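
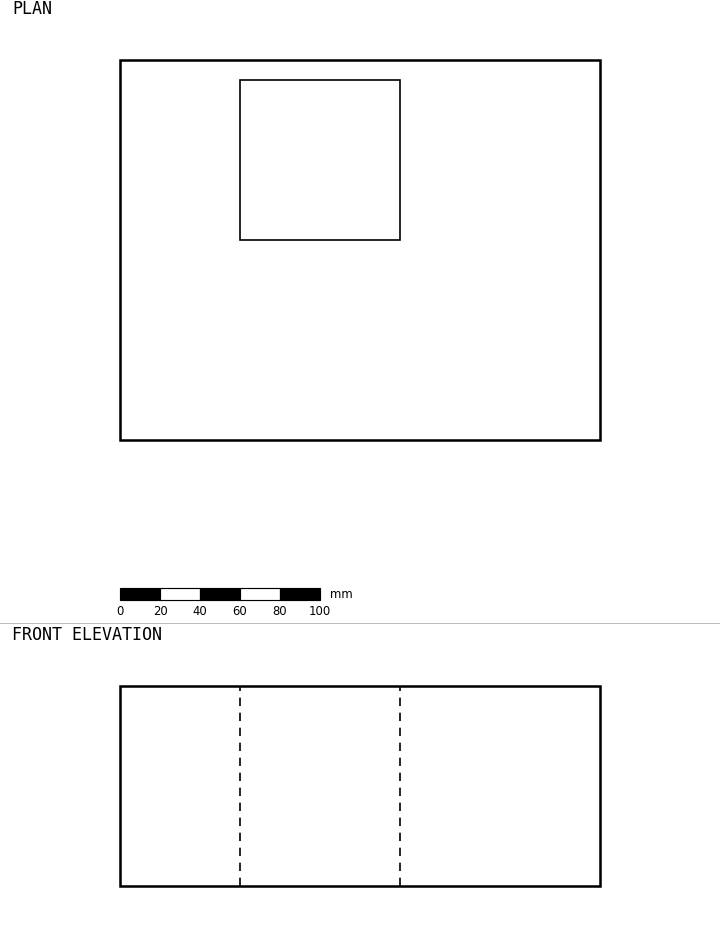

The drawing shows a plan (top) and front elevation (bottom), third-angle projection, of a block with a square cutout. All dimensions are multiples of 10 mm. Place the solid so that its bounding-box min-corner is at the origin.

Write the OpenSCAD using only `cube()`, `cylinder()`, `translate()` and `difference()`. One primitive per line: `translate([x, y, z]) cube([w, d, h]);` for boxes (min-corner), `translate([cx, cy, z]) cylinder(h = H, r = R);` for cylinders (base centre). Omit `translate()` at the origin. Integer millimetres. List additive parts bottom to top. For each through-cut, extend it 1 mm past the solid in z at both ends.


difference() {
  cube([240, 190, 100]);
  translate([60, 100, -1]) cube([80, 80, 102]);
}


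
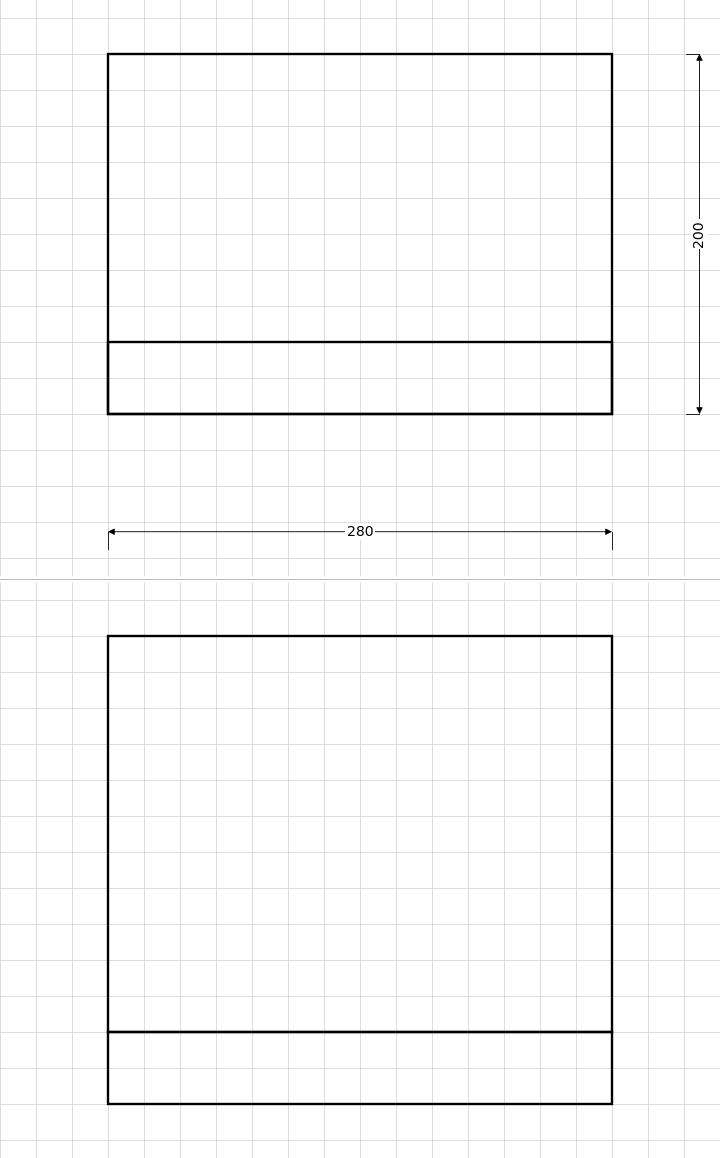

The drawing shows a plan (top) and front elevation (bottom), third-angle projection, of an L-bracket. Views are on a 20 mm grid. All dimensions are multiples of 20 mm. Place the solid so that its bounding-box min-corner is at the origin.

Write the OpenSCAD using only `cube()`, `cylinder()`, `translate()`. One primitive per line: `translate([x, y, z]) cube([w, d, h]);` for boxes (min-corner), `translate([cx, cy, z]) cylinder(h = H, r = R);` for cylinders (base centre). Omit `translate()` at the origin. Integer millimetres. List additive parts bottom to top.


cube([280, 200, 40]);
translate([0, 0, 40]) cube([280, 40, 220]);


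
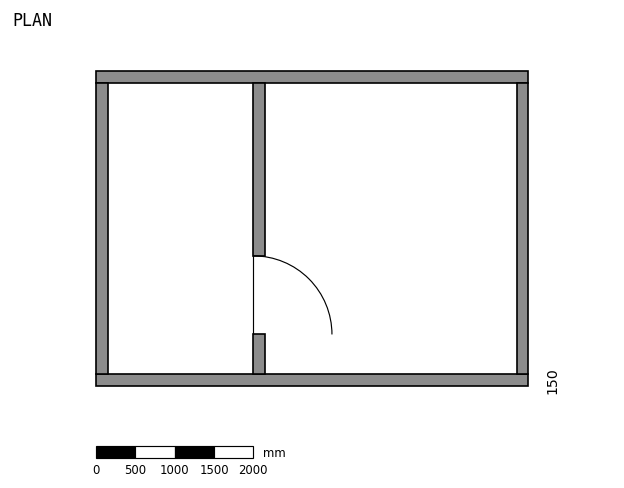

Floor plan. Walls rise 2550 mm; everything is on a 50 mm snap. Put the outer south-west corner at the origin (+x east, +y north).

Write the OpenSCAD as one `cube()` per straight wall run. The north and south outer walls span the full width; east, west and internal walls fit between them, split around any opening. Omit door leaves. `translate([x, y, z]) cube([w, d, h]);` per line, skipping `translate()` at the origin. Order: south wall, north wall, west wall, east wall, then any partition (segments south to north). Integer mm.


cube([5500, 150, 2550]);
translate([0, 3850, 0]) cube([5500, 150, 2550]);
translate([0, 150, 0]) cube([150, 3700, 2550]);
translate([5350, 150, 0]) cube([150, 3700, 2550]);
translate([2000, 150, 0]) cube([150, 500, 2550]);
translate([2000, 1650, 0]) cube([150, 2200, 2550]);


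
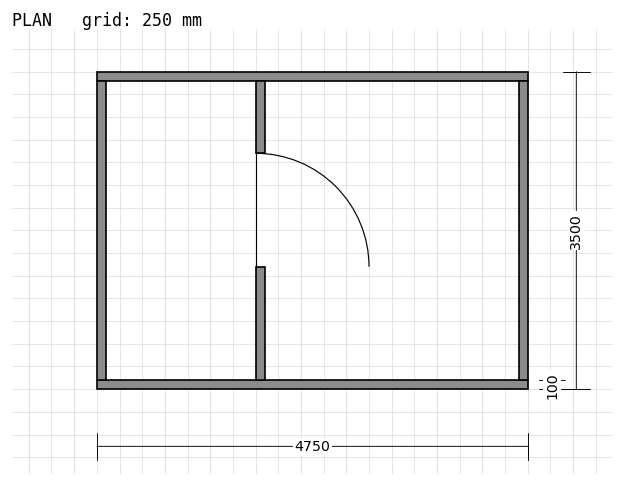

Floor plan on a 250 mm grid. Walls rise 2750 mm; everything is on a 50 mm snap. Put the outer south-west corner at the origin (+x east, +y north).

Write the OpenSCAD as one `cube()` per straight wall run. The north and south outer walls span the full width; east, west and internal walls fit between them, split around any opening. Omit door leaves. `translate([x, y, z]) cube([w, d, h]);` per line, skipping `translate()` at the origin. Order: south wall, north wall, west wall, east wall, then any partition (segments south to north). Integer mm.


cube([4750, 100, 2750]);
translate([0, 3400, 0]) cube([4750, 100, 2750]);
translate([0, 100, 0]) cube([100, 3300, 2750]);
translate([4650, 100, 0]) cube([100, 3300, 2750]);
translate([1750, 100, 0]) cube([100, 1250, 2750]);
translate([1750, 2600, 0]) cube([100, 800, 2750]);


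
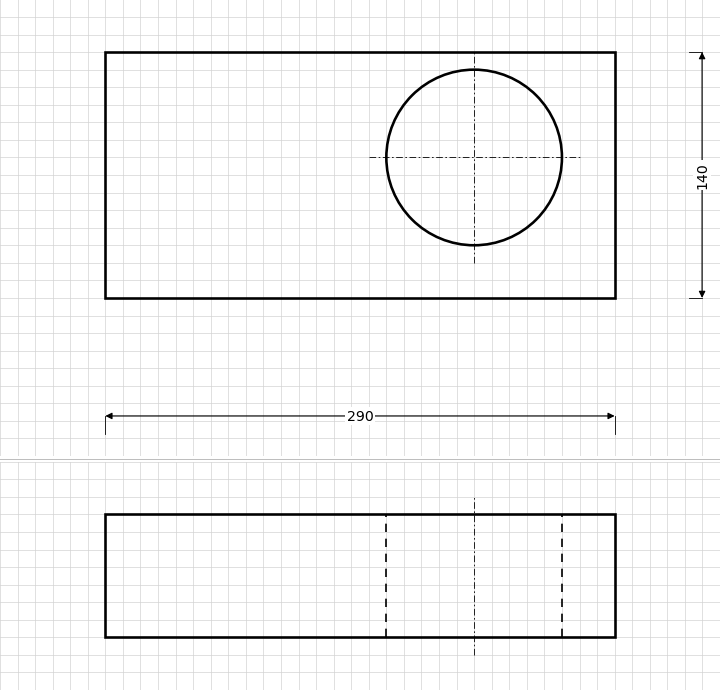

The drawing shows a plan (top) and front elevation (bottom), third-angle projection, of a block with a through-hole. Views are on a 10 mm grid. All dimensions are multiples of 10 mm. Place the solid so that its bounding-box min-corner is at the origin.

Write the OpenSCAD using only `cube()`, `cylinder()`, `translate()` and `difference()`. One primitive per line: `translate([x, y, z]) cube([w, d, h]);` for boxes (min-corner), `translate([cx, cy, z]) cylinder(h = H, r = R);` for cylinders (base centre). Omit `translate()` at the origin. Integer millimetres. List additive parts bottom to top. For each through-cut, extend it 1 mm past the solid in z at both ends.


difference() {
  cube([290, 140, 70]);
  translate([210, 80, -1]) cylinder(h = 72, r = 50);
}


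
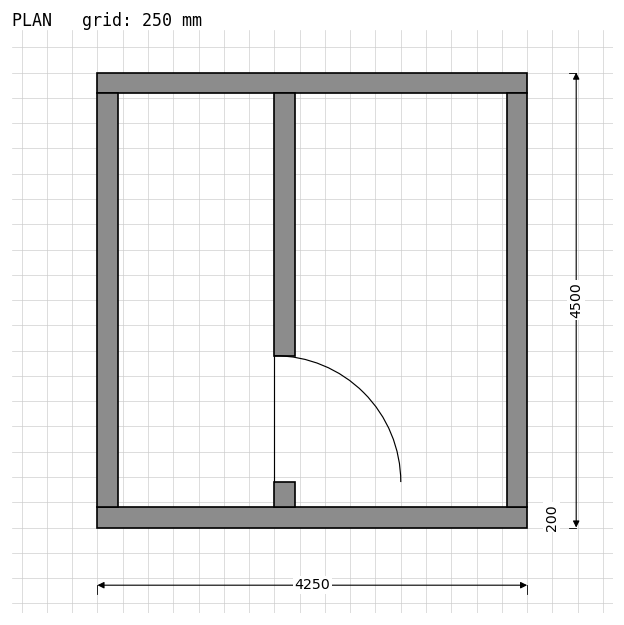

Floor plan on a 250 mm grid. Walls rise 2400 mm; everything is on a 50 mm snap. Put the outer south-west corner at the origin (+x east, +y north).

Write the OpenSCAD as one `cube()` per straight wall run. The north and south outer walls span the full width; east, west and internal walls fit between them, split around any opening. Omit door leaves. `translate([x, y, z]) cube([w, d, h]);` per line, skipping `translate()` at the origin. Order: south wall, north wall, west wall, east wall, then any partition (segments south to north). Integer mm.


cube([4250, 200, 2400]);
translate([0, 4300, 0]) cube([4250, 200, 2400]);
translate([0, 200, 0]) cube([200, 4100, 2400]);
translate([4050, 200, 0]) cube([200, 4100, 2400]);
translate([1750, 200, 0]) cube([200, 250, 2400]);
translate([1750, 1700, 0]) cube([200, 2600, 2400]);


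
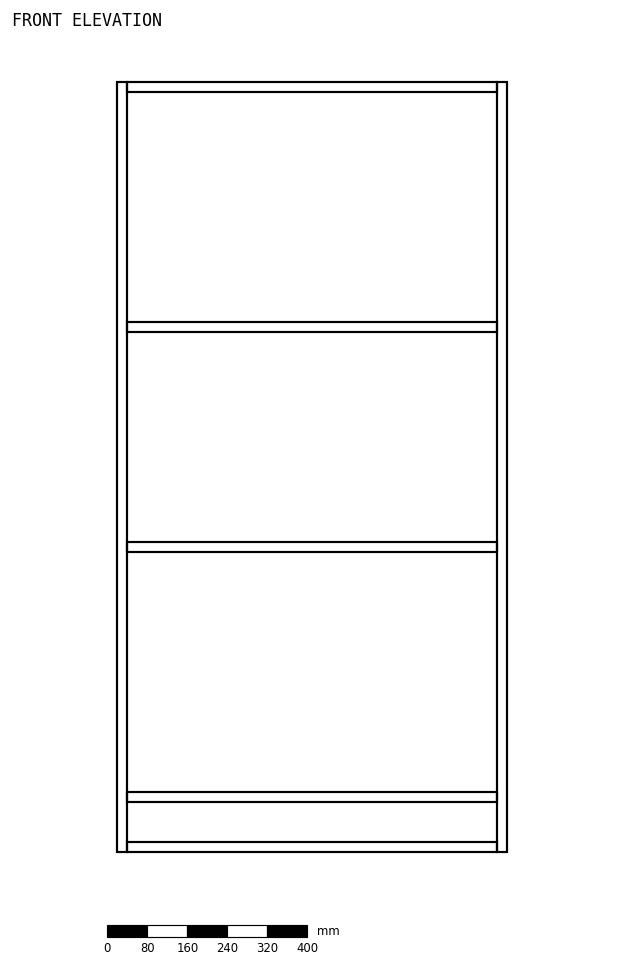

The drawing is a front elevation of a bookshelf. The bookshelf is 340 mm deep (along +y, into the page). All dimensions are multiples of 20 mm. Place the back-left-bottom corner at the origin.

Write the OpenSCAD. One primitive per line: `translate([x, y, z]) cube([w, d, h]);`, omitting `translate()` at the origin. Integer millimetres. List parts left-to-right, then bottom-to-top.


cube([20, 340, 1540]);
translate([20, 0, 0]) cube([740, 340, 20]);
translate([20, 0, 100]) cube([740, 340, 20]);
translate([20, 0, 600]) cube([740, 340, 20]);
translate([20, 0, 1040]) cube([740, 340, 20]);
translate([20, 0, 1520]) cube([740, 340, 20]);
translate([760, 0, 0]) cube([20, 340, 1540]);


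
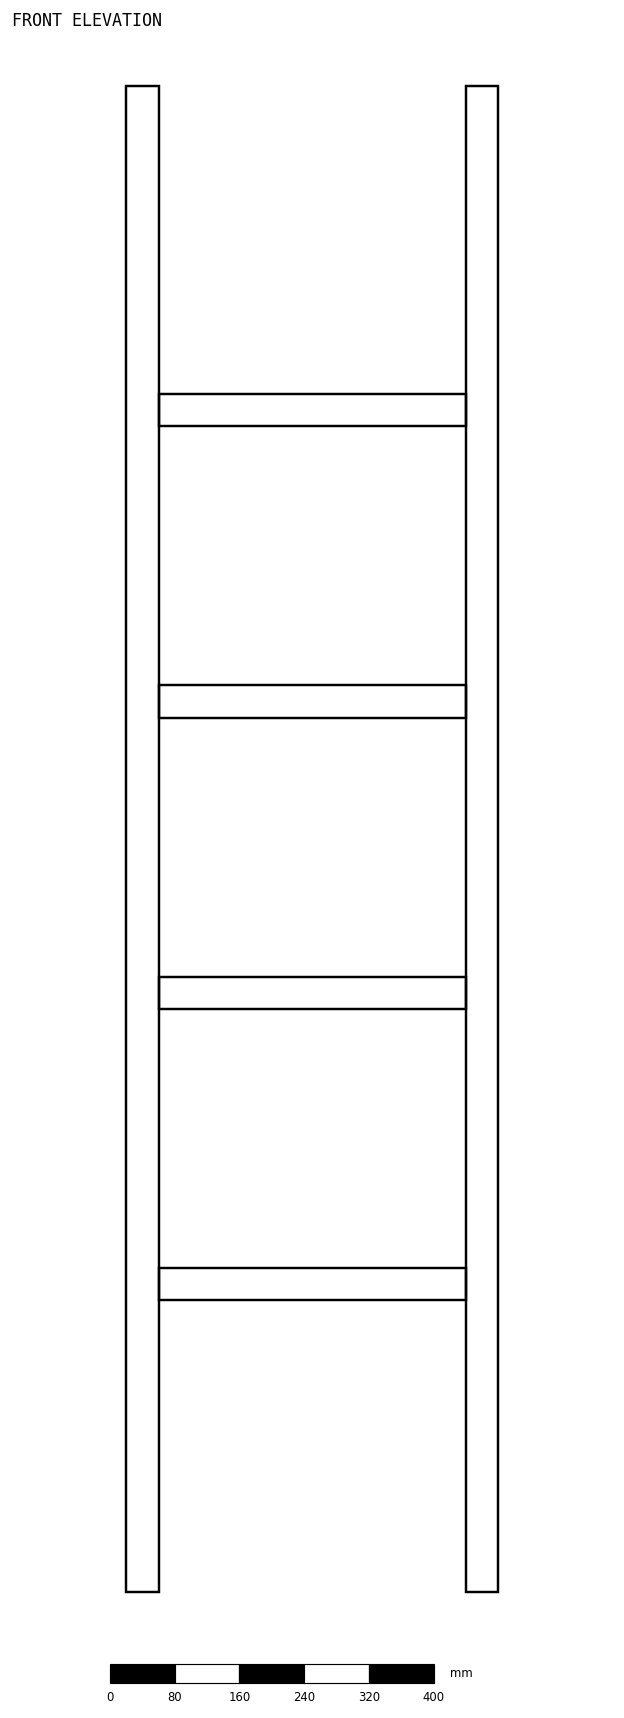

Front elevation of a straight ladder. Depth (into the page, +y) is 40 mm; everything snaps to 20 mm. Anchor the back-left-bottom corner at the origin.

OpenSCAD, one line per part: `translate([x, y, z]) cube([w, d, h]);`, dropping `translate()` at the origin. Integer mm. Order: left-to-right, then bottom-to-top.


cube([40, 40, 1860]);
translate([40, 0, 360]) cube([380, 40, 40]);
translate([40, 0, 720]) cube([380, 40, 40]);
translate([40, 0, 1080]) cube([380, 40, 40]);
translate([40, 0, 1440]) cube([380, 40, 40]);
translate([420, 0, 0]) cube([40, 40, 1860]);


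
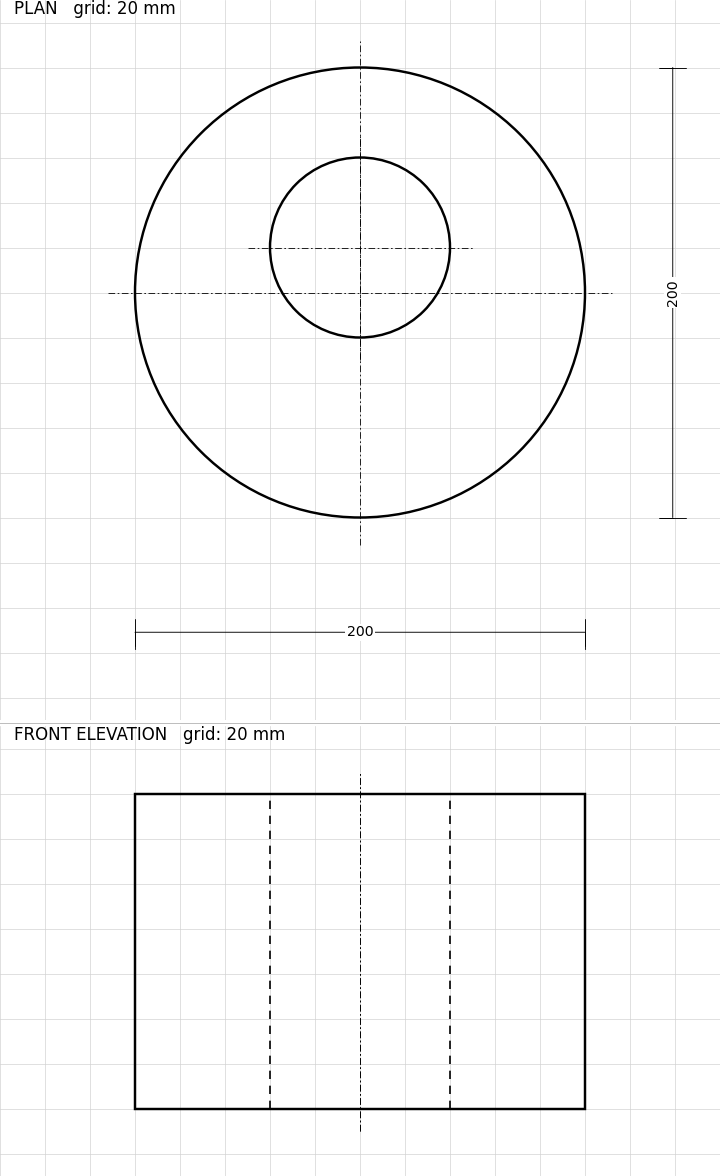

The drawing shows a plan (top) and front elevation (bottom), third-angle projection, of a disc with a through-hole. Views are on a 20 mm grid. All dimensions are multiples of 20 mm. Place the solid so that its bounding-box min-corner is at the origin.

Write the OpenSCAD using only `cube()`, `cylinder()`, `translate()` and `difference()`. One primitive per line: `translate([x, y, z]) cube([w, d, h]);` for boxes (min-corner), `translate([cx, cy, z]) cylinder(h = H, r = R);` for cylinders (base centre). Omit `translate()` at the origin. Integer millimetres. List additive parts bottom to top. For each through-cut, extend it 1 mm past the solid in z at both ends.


difference() {
  translate([100, 100, 0]) cylinder(h = 140, r = 100);
  translate([100, 120, -1]) cylinder(h = 142, r = 40);
}


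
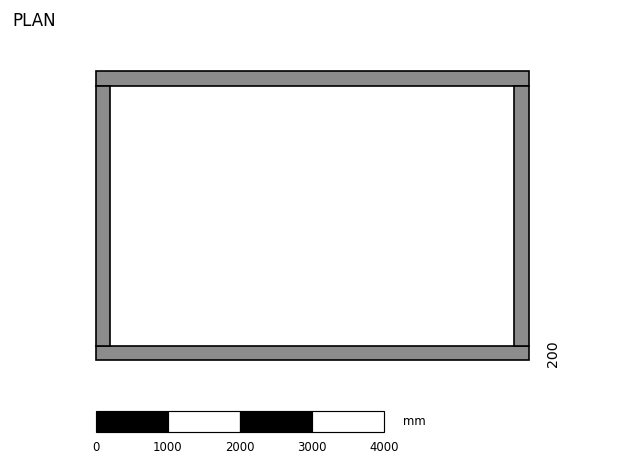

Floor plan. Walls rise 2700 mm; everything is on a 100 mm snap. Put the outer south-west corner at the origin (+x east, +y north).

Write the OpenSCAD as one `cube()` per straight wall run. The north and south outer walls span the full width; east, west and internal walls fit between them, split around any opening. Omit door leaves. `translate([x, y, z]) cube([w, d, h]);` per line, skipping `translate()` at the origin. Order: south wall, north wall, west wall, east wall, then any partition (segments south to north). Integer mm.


cube([6000, 200, 2700]);
translate([0, 3800, 0]) cube([6000, 200, 2700]);
translate([0, 200, 0]) cube([200, 3600, 2700]);
translate([5800, 200, 0]) cube([200, 3600, 2700]);


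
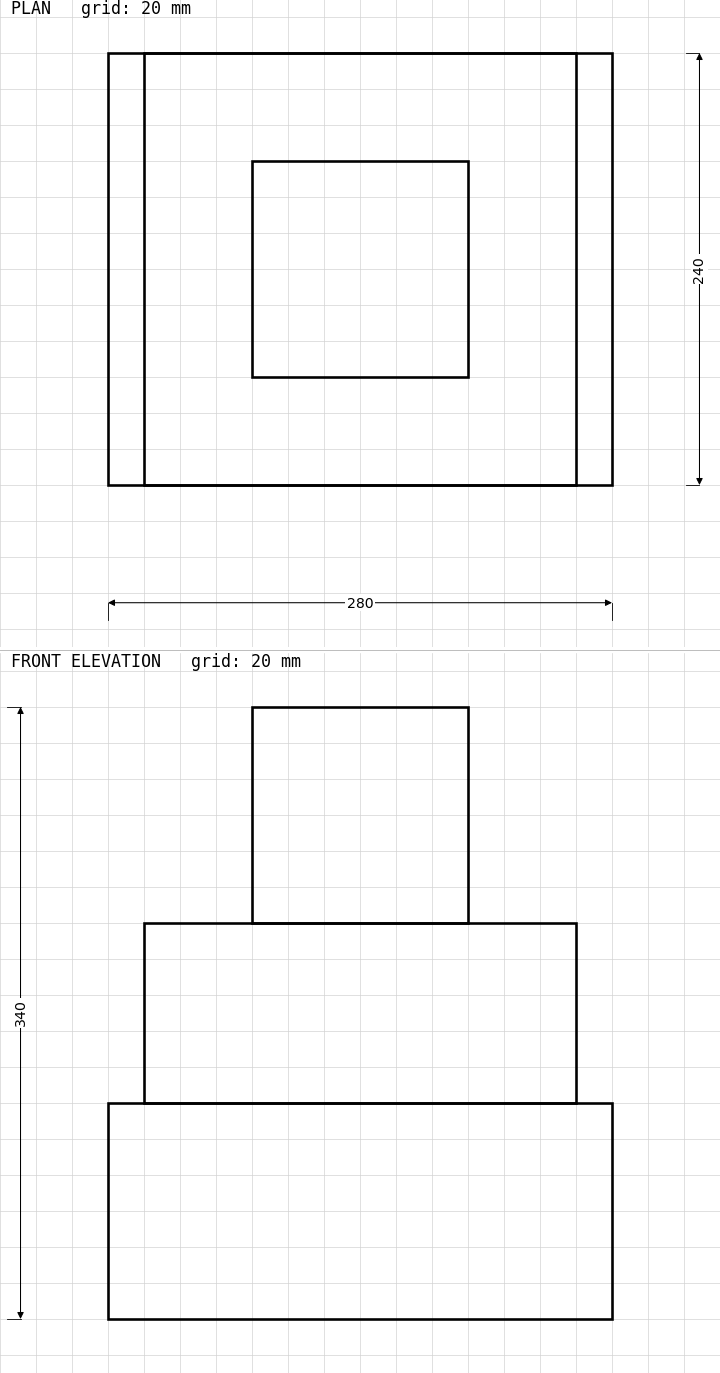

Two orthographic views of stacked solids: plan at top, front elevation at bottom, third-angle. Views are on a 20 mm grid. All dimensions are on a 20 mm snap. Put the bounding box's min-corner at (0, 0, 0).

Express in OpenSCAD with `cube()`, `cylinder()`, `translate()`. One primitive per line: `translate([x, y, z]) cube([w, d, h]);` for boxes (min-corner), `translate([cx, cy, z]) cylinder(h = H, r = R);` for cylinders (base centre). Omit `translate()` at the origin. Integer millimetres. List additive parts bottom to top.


cube([280, 240, 120]);
translate([20, 0, 120]) cube([240, 240, 100]);
translate([80, 60, 220]) cube([120, 120, 120]);


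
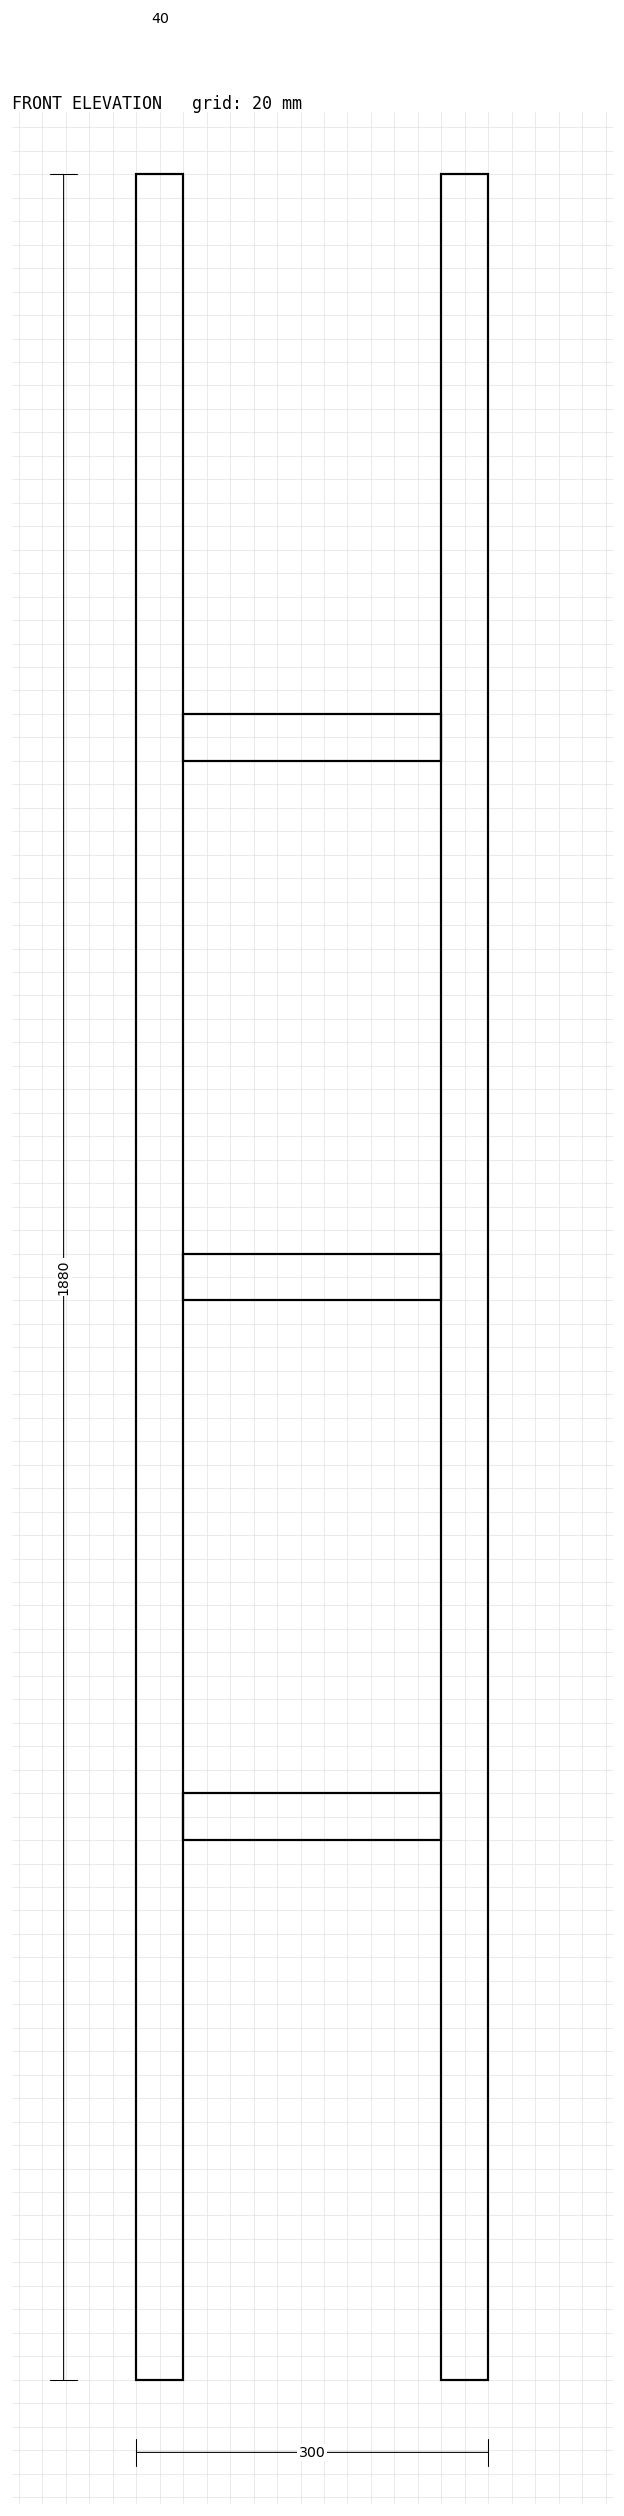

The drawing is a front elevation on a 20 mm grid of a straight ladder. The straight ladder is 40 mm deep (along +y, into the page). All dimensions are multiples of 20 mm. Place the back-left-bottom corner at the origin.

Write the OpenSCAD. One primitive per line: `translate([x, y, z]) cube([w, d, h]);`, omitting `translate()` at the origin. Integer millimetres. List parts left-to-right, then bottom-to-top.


cube([40, 40, 1880]);
translate([40, 0, 460]) cube([220, 40, 40]);
translate([40, 0, 920]) cube([220, 40, 40]);
translate([40, 0, 1380]) cube([220, 40, 40]);
translate([260, 0, 0]) cube([40, 40, 1880]);


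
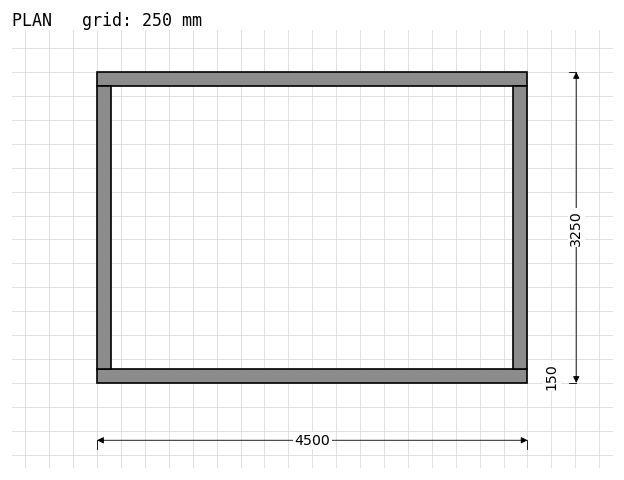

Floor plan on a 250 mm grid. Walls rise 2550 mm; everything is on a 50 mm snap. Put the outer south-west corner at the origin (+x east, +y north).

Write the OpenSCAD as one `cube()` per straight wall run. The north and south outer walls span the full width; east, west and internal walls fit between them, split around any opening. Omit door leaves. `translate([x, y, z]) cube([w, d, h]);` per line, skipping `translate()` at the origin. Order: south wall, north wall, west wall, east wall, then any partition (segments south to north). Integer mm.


cube([4500, 150, 2550]);
translate([0, 3100, 0]) cube([4500, 150, 2550]);
translate([0, 150, 0]) cube([150, 2950, 2550]);
translate([4350, 150, 0]) cube([150, 2950, 2550]);


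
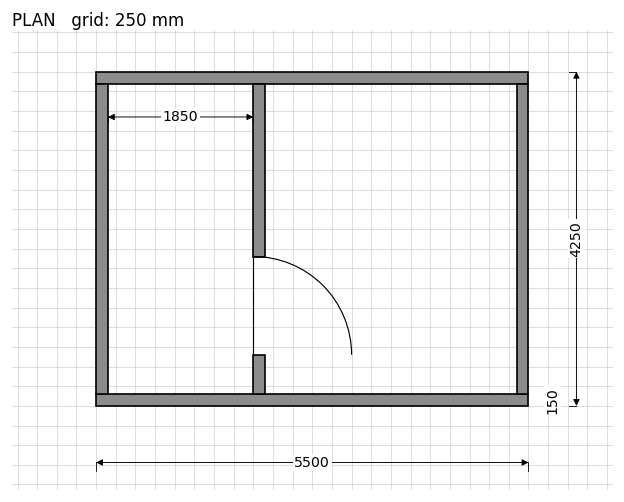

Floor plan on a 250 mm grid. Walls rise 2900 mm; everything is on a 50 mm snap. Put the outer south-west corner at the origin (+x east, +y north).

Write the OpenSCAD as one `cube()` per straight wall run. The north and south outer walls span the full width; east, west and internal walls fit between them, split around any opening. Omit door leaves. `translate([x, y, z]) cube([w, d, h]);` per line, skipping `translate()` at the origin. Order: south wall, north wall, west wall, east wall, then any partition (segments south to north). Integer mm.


cube([5500, 150, 2900]);
translate([0, 4100, 0]) cube([5500, 150, 2900]);
translate([0, 150, 0]) cube([150, 3950, 2900]);
translate([5350, 150, 0]) cube([150, 3950, 2900]);
translate([2000, 150, 0]) cube([150, 500, 2900]);
translate([2000, 1900, 0]) cube([150, 2200, 2900]);


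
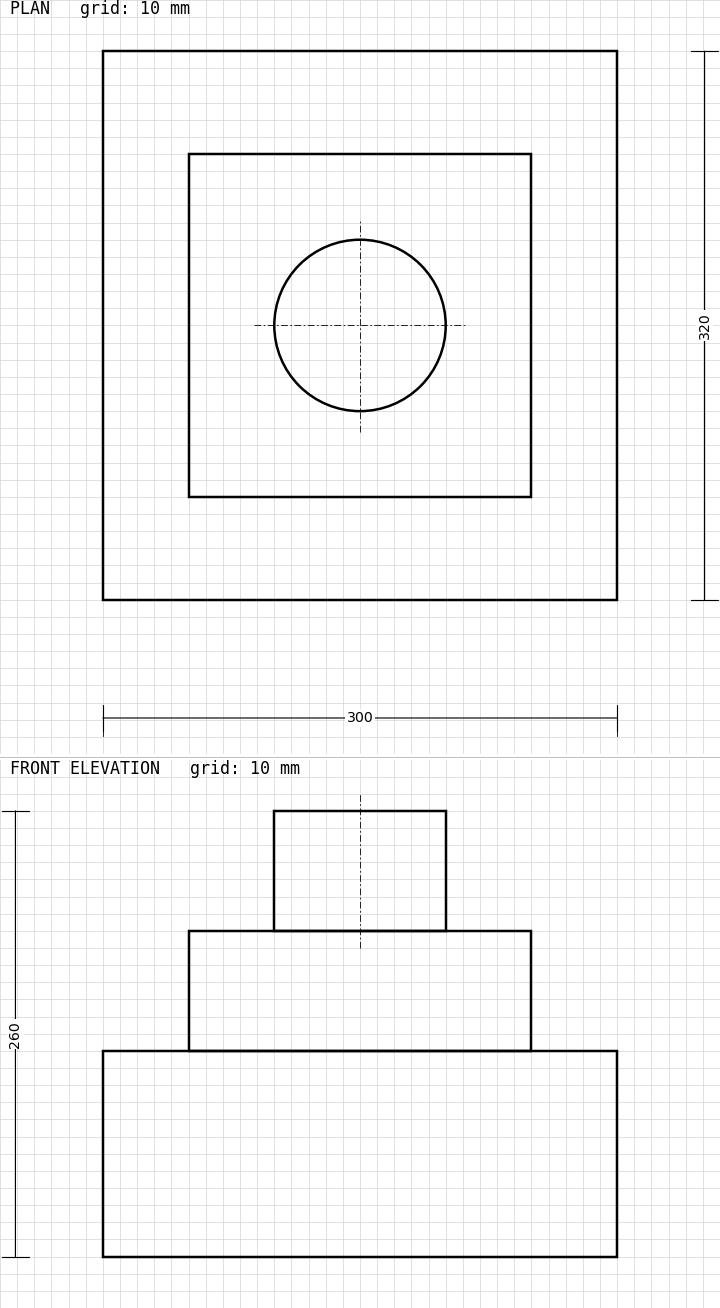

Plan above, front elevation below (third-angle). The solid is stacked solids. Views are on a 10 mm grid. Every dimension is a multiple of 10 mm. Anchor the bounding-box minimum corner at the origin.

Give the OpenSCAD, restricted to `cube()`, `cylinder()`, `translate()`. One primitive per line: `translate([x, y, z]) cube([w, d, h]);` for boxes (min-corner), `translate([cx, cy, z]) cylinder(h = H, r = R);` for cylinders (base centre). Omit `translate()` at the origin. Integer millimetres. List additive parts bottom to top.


cube([300, 320, 120]);
translate([50, 60, 120]) cube([200, 200, 70]);
translate([150, 160, 190]) cylinder(h = 70, r = 50);


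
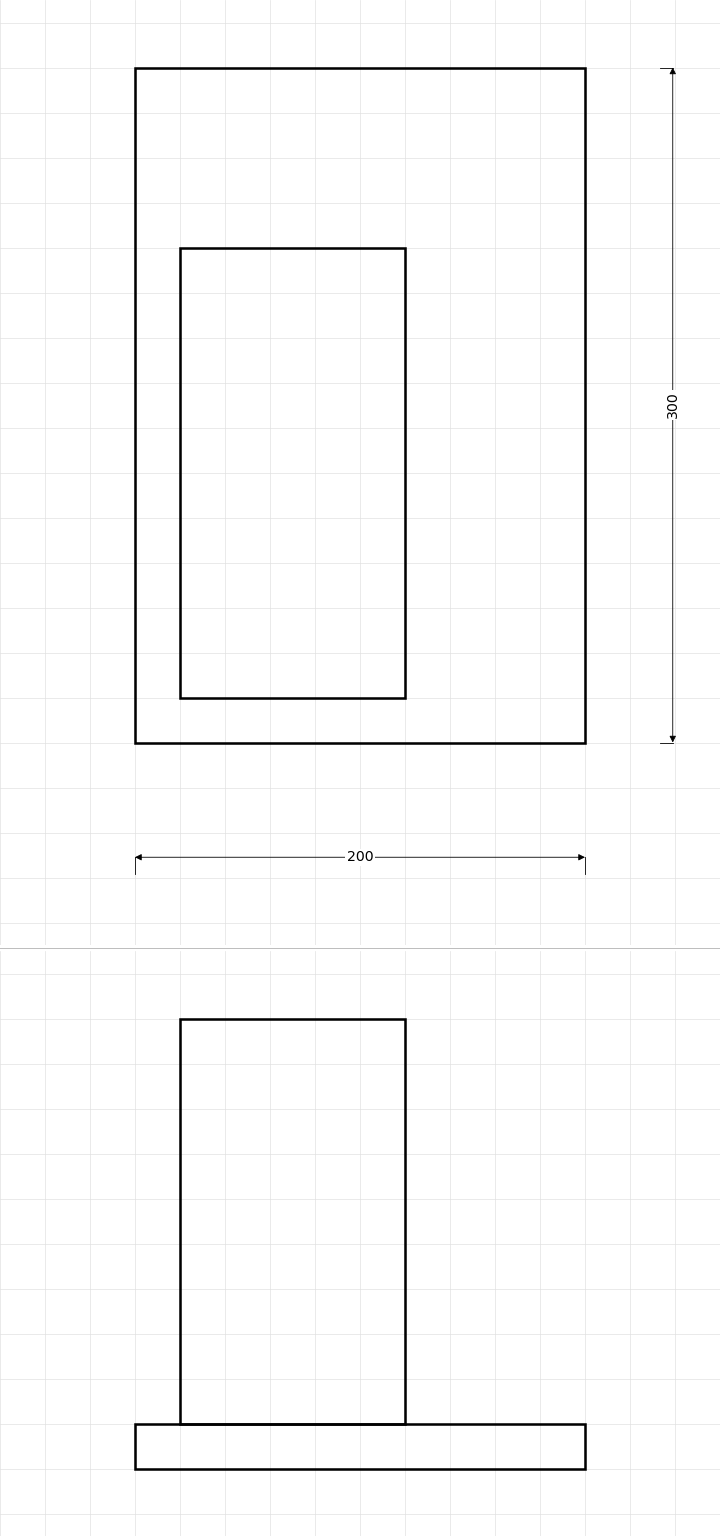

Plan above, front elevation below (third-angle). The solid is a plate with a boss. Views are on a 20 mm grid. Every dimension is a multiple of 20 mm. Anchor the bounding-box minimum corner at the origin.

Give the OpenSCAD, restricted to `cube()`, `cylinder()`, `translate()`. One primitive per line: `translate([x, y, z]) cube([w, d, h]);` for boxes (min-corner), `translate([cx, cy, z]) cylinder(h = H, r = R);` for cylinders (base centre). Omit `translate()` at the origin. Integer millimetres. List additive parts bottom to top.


cube([200, 300, 20]);
translate([20, 20, 20]) cube([100, 200, 180]);


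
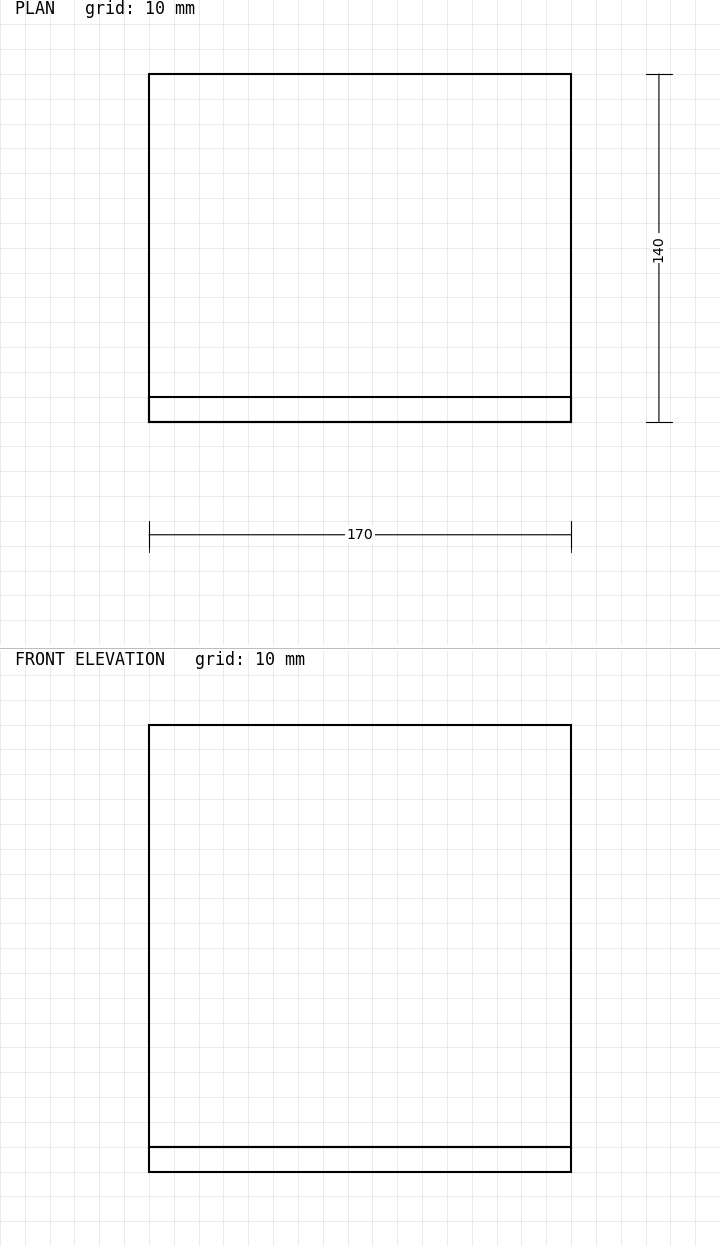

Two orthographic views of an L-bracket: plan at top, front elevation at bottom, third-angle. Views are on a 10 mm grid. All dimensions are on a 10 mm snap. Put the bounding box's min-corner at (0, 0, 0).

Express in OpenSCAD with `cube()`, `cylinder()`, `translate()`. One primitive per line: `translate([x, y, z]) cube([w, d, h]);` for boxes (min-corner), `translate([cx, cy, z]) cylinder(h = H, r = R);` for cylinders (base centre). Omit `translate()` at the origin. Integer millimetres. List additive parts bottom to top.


cube([170, 140, 10]);
translate([0, 0, 10]) cube([170, 10, 170]);


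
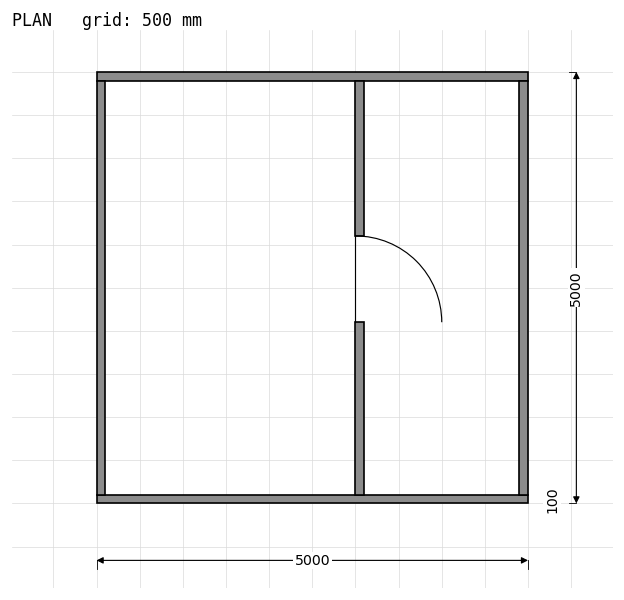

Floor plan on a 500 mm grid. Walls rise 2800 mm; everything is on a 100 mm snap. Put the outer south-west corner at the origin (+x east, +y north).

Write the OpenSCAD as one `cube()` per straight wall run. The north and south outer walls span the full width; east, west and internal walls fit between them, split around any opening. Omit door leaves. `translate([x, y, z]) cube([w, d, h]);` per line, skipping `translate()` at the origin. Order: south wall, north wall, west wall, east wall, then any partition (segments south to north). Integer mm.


cube([5000, 100, 2800]);
translate([0, 4900, 0]) cube([5000, 100, 2800]);
translate([0, 100, 0]) cube([100, 4800, 2800]);
translate([4900, 100, 0]) cube([100, 4800, 2800]);
translate([3000, 100, 0]) cube([100, 2000, 2800]);
translate([3000, 3100, 0]) cube([100, 1800, 2800]);


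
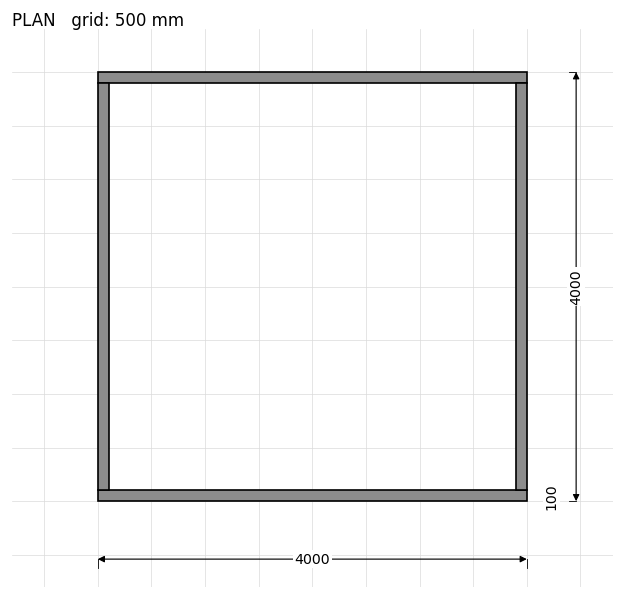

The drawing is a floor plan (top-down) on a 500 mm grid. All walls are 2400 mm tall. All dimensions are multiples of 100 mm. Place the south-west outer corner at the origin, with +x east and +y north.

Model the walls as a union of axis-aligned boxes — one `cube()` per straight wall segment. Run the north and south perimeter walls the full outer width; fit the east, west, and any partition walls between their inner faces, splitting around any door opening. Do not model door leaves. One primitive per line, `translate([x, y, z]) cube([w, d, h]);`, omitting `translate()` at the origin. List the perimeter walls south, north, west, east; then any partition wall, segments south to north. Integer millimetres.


cube([4000, 100, 2400]);
translate([0, 3900, 0]) cube([4000, 100, 2400]);
translate([0, 100, 0]) cube([100, 3800, 2400]);
translate([3900, 100, 0]) cube([100, 3800, 2400]);


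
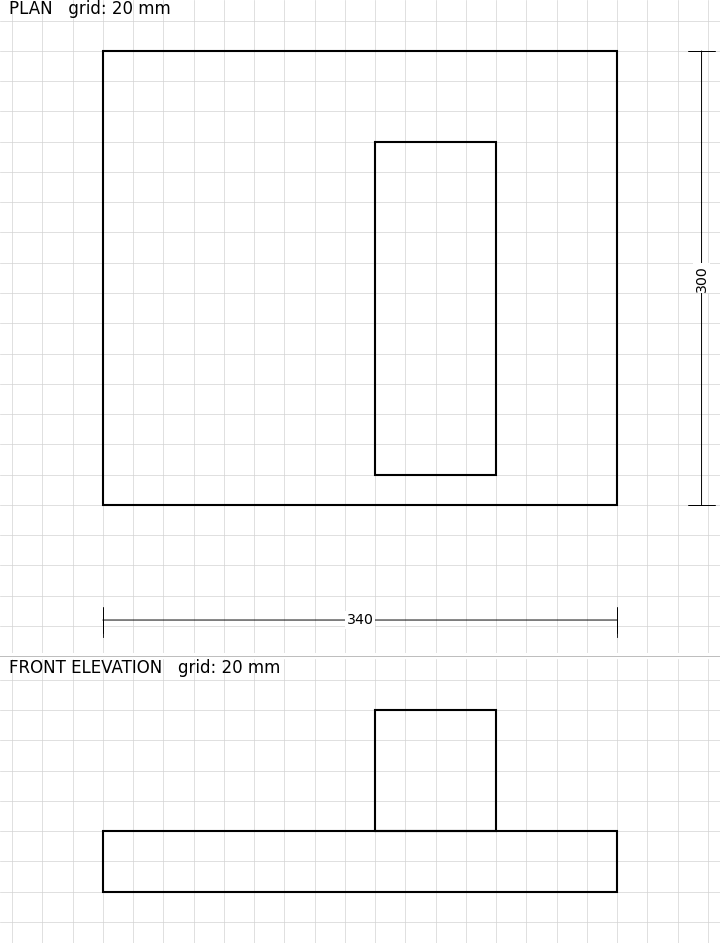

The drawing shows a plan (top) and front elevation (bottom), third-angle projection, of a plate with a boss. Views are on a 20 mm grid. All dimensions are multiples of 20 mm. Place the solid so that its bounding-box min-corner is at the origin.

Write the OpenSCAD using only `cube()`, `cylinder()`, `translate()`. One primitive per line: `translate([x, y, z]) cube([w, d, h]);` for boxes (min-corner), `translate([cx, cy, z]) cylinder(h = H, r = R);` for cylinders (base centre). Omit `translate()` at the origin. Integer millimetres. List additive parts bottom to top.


cube([340, 300, 40]);
translate([180, 20, 40]) cube([80, 220, 80]);


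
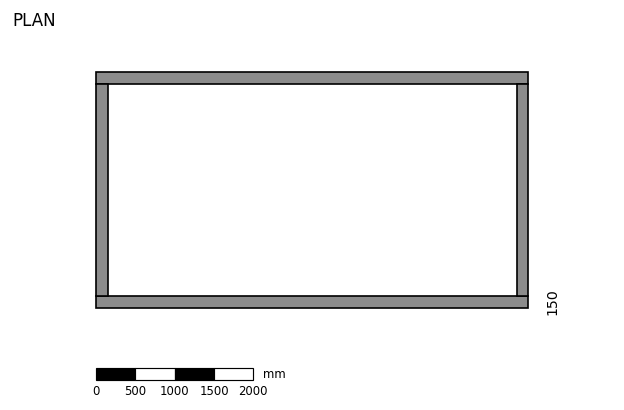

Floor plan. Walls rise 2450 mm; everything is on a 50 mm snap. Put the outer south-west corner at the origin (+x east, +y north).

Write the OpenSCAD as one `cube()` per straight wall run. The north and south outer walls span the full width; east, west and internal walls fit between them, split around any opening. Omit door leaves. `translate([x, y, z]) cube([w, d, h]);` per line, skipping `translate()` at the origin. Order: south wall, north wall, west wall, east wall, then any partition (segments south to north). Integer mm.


cube([5500, 150, 2450]);
translate([0, 2850, 0]) cube([5500, 150, 2450]);
translate([0, 150, 0]) cube([150, 2700, 2450]);
translate([5350, 150, 0]) cube([150, 2700, 2450]);


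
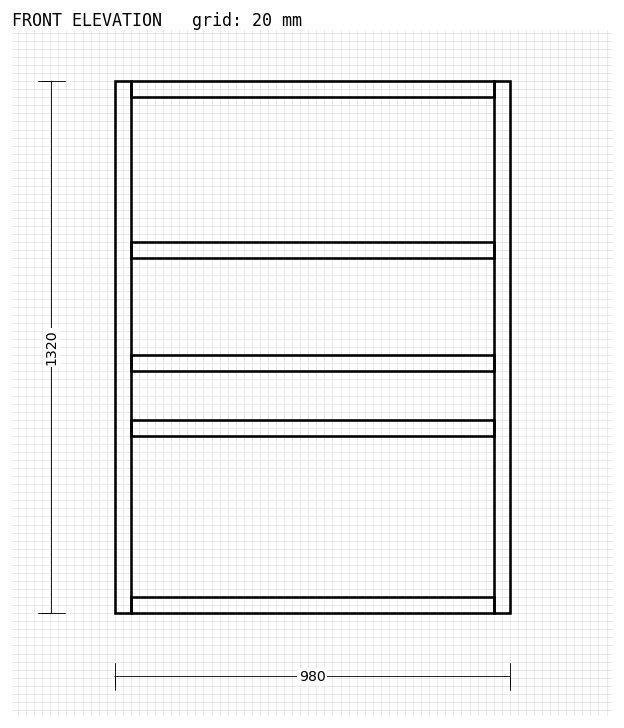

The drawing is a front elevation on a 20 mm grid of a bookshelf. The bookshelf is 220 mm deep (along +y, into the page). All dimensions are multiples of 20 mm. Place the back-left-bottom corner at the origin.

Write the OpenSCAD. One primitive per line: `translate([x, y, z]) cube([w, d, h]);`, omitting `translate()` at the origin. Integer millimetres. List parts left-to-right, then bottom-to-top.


cube([40, 220, 1320]);
translate([40, 0, 0]) cube([900, 220, 40]);
translate([40, 0, 440]) cube([900, 220, 40]);
translate([40, 0, 600]) cube([900, 220, 40]);
translate([40, 0, 880]) cube([900, 220, 40]);
translate([40, 0, 1280]) cube([900, 220, 40]);
translate([940, 0, 0]) cube([40, 220, 1320]);


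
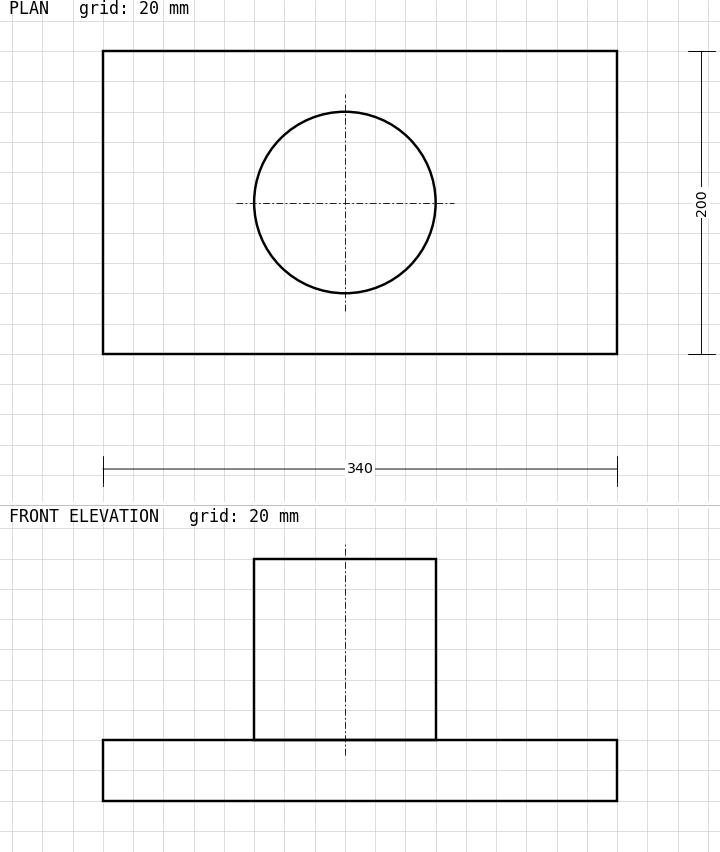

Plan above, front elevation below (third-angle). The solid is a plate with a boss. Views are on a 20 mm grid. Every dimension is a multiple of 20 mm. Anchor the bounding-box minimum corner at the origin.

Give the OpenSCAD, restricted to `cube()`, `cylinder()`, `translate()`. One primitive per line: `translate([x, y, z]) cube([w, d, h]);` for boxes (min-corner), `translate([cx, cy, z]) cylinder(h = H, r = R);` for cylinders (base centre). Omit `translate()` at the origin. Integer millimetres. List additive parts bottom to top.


cube([340, 200, 40]);
translate([160, 100, 40]) cylinder(h = 120, r = 60);


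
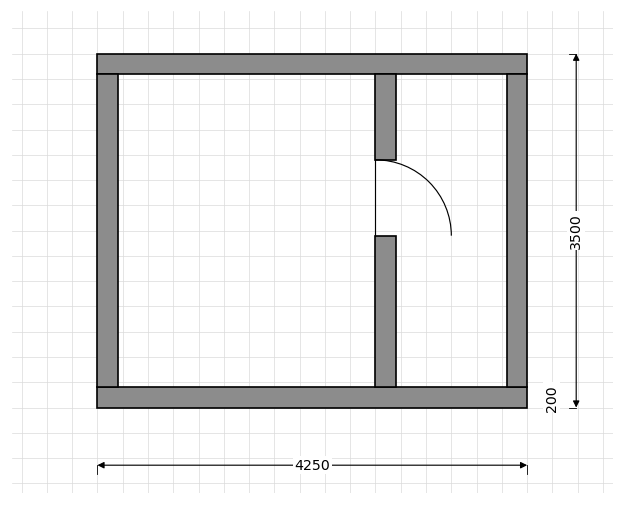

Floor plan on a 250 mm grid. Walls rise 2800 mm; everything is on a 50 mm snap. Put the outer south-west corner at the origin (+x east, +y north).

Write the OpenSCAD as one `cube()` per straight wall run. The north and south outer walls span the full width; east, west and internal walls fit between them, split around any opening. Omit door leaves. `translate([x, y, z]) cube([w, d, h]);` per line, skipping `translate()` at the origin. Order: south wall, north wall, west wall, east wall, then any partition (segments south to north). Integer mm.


cube([4250, 200, 2800]);
translate([0, 3300, 0]) cube([4250, 200, 2800]);
translate([0, 200, 0]) cube([200, 3100, 2800]);
translate([4050, 200, 0]) cube([200, 3100, 2800]);
translate([2750, 200, 0]) cube([200, 1500, 2800]);
translate([2750, 2450, 0]) cube([200, 850, 2800]);


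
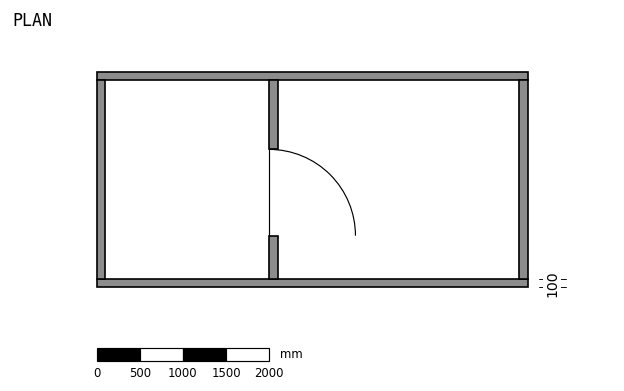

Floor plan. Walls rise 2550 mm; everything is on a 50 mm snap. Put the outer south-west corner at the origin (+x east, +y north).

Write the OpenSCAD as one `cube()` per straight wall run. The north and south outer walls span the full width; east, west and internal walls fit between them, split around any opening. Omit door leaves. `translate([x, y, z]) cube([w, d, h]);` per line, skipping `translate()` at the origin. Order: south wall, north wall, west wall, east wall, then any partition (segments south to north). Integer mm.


cube([5000, 100, 2550]);
translate([0, 2400, 0]) cube([5000, 100, 2550]);
translate([0, 100, 0]) cube([100, 2300, 2550]);
translate([4900, 100, 0]) cube([100, 2300, 2550]);
translate([2000, 100, 0]) cube([100, 500, 2550]);
translate([2000, 1600, 0]) cube([100, 800, 2550]);


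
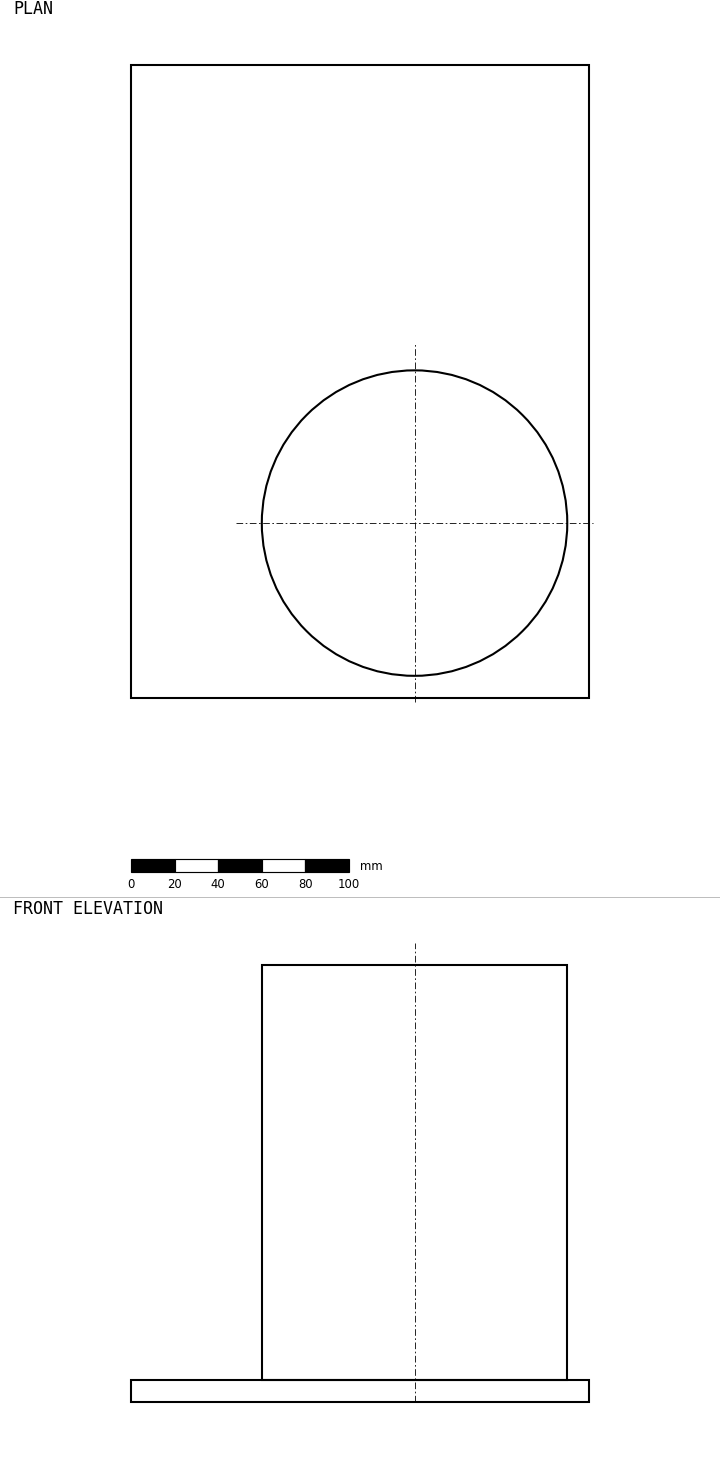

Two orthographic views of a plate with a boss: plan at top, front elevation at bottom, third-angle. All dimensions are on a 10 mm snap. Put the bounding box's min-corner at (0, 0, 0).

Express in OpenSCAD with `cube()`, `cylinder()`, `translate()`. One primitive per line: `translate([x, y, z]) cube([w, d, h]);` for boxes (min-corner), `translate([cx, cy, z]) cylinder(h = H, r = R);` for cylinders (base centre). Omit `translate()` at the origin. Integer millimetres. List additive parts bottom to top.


cube([210, 290, 10]);
translate([130, 80, 10]) cylinder(h = 190, r = 70);


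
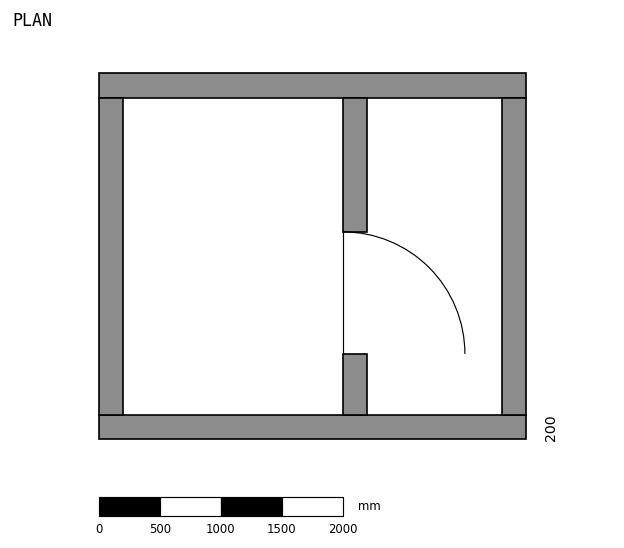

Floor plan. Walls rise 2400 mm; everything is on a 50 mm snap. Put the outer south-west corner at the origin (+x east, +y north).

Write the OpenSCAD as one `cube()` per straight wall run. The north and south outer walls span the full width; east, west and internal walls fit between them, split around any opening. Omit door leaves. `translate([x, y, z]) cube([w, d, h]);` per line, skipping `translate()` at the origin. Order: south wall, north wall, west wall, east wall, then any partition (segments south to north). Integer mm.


cube([3500, 200, 2400]);
translate([0, 2800, 0]) cube([3500, 200, 2400]);
translate([0, 200, 0]) cube([200, 2600, 2400]);
translate([3300, 200, 0]) cube([200, 2600, 2400]);
translate([2000, 200, 0]) cube([200, 500, 2400]);
translate([2000, 1700, 0]) cube([200, 1100, 2400]);


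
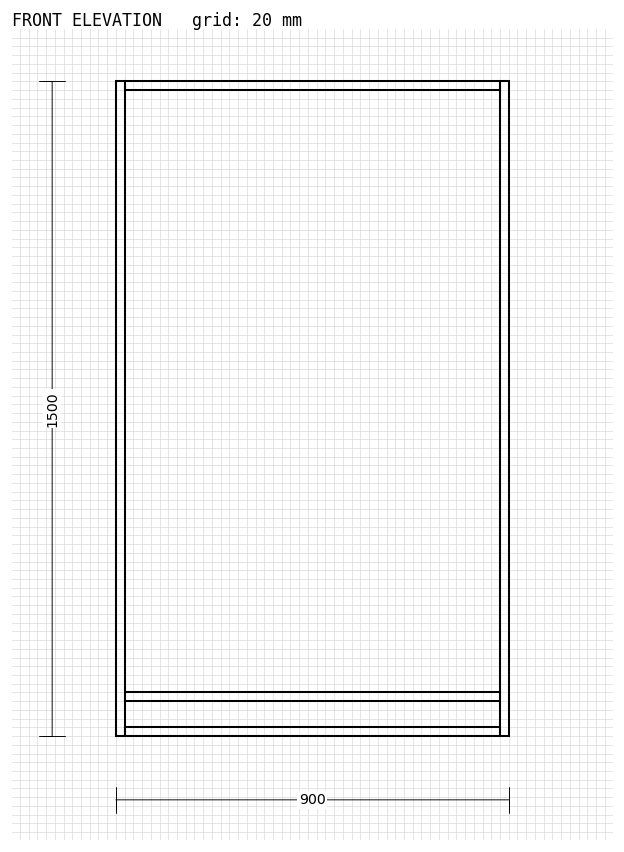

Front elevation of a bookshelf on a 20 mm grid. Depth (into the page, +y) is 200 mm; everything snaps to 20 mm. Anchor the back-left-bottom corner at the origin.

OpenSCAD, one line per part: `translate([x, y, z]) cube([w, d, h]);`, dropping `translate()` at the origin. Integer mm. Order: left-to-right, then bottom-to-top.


cube([20, 200, 1500]);
translate([20, 0, 0]) cube([860, 200, 20]);
translate([20, 0, 80]) cube([860, 200, 20]);
translate([20, 0, 1480]) cube([860, 200, 20]);
translate([880, 0, 0]) cube([20, 200, 1500]);


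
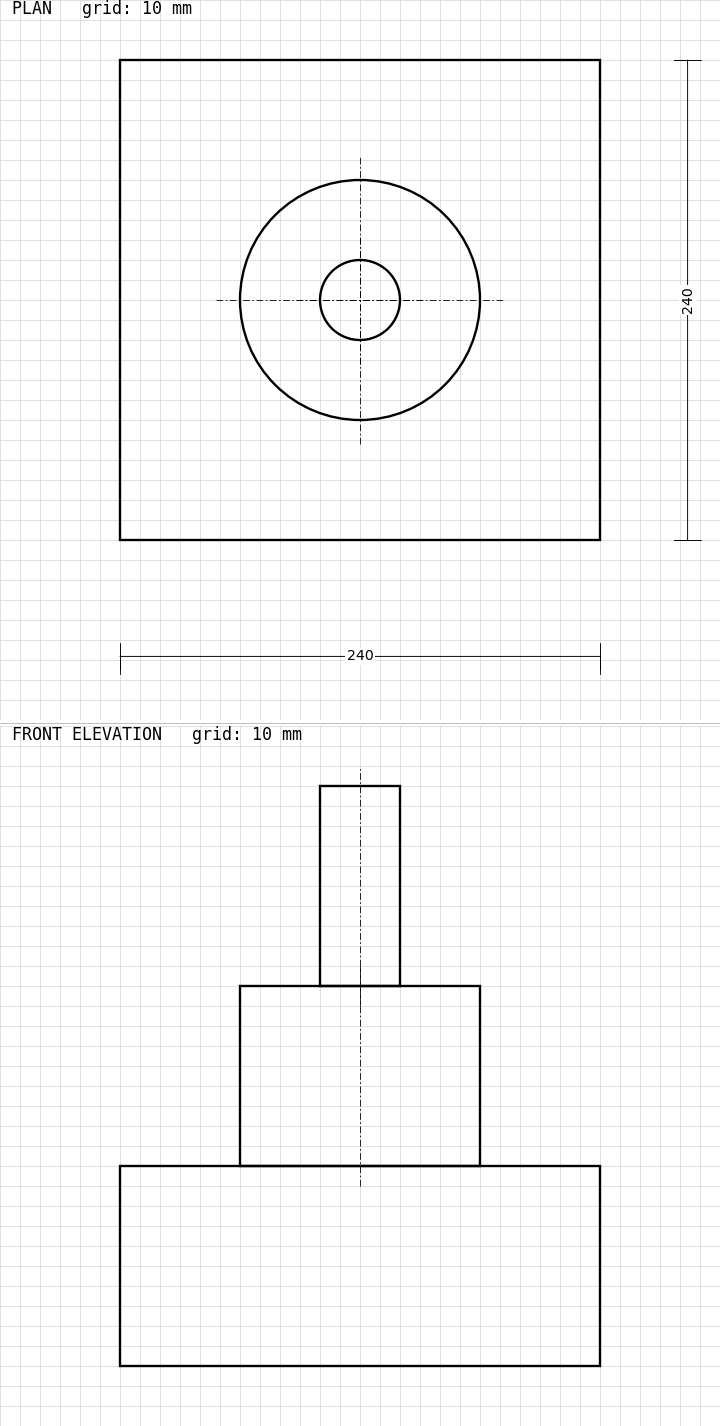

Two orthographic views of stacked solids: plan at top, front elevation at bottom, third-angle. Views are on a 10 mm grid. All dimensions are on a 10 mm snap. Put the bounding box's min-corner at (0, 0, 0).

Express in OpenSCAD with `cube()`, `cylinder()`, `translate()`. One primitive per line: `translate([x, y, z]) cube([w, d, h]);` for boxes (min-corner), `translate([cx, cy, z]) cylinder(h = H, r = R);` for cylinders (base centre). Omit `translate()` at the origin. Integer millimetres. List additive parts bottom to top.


cube([240, 240, 100]);
translate([120, 120, 100]) cylinder(h = 90, r = 60);
translate([120, 120, 190]) cylinder(h = 100, r = 20);


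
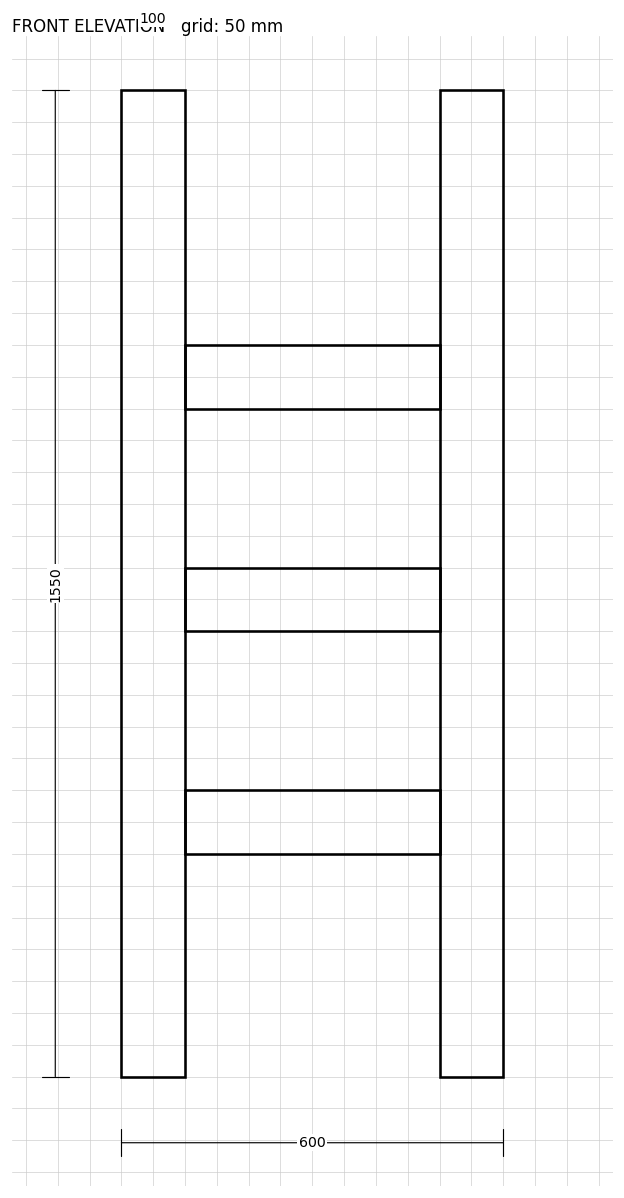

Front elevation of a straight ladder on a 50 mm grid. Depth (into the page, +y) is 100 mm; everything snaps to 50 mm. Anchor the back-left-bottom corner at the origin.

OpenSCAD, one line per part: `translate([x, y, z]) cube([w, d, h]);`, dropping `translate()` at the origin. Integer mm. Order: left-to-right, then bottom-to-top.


cube([100, 100, 1550]);
translate([100, 0, 350]) cube([400, 100, 100]);
translate([100, 0, 700]) cube([400, 100, 100]);
translate([100, 0, 1050]) cube([400, 100, 100]);
translate([500, 0, 0]) cube([100, 100, 1550]);


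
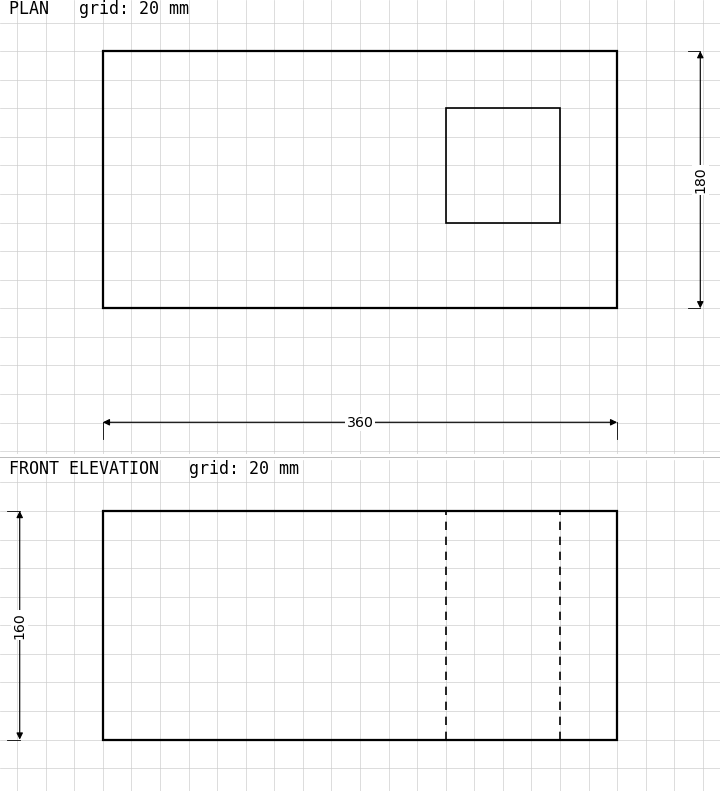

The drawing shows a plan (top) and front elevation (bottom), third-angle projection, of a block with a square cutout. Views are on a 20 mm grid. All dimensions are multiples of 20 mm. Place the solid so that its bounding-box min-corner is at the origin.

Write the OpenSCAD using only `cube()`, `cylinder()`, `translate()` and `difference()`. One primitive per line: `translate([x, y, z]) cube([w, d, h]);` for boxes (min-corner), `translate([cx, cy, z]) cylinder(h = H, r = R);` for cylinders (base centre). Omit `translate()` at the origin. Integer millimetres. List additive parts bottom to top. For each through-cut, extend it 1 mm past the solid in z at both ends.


difference() {
  cube([360, 180, 160]);
  translate([240, 60, -1]) cube([80, 80, 162]);
}


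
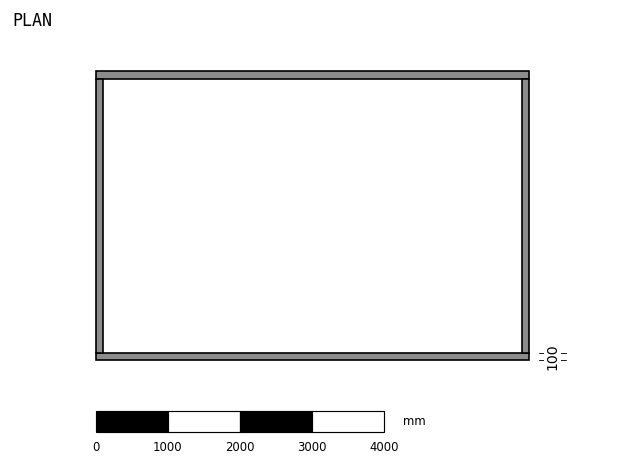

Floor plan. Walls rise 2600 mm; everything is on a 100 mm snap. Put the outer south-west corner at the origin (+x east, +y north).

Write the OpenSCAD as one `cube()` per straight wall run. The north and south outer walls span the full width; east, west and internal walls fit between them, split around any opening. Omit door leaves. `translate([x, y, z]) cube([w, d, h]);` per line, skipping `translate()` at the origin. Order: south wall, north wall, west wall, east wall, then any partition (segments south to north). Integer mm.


cube([6000, 100, 2600]);
translate([0, 3900, 0]) cube([6000, 100, 2600]);
translate([0, 100, 0]) cube([100, 3800, 2600]);
translate([5900, 100, 0]) cube([100, 3800, 2600]);


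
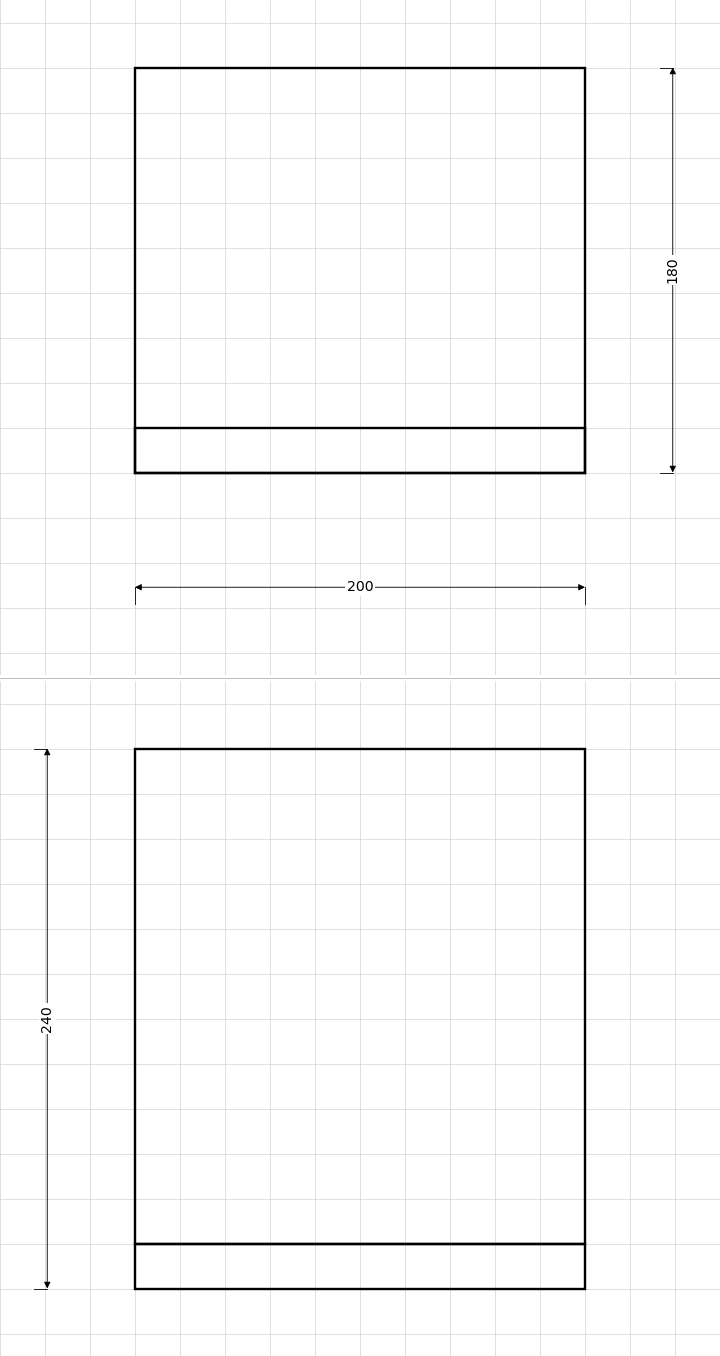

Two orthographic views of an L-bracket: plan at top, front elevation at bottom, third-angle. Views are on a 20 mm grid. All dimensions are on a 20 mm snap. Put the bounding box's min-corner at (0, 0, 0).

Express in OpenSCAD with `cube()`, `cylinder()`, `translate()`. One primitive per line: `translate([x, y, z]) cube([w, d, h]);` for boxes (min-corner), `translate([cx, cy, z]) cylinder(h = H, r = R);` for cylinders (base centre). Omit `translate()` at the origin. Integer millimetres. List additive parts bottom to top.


cube([200, 180, 20]);
translate([0, 0, 20]) cube([200, 20, 220]);


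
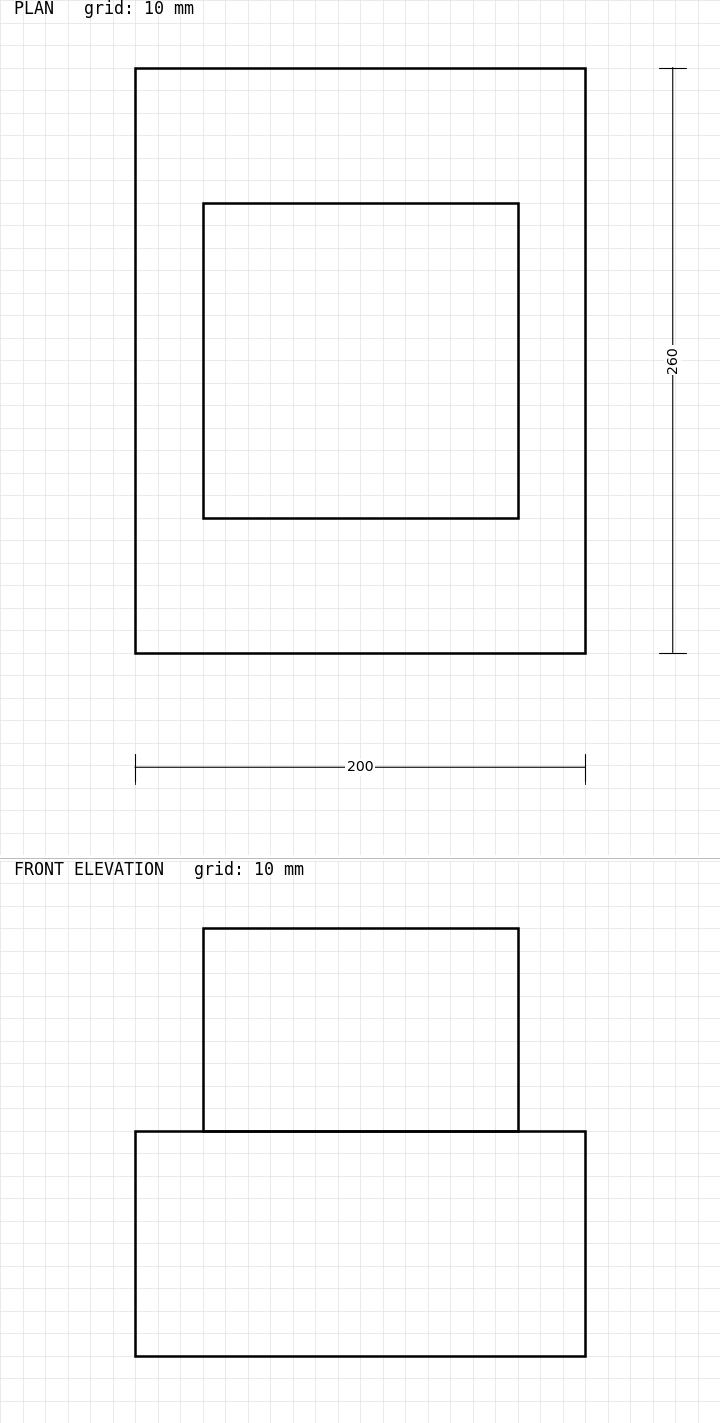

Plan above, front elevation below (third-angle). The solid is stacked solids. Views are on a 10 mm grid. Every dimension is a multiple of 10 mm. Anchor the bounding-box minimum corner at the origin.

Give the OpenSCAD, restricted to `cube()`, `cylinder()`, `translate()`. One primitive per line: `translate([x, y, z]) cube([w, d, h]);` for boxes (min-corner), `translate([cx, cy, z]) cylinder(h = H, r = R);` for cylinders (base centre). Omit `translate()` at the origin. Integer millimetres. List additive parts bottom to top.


cube([200, 260, 100]);
translate([30, 60, 100]) cube([140, 140, 90]);


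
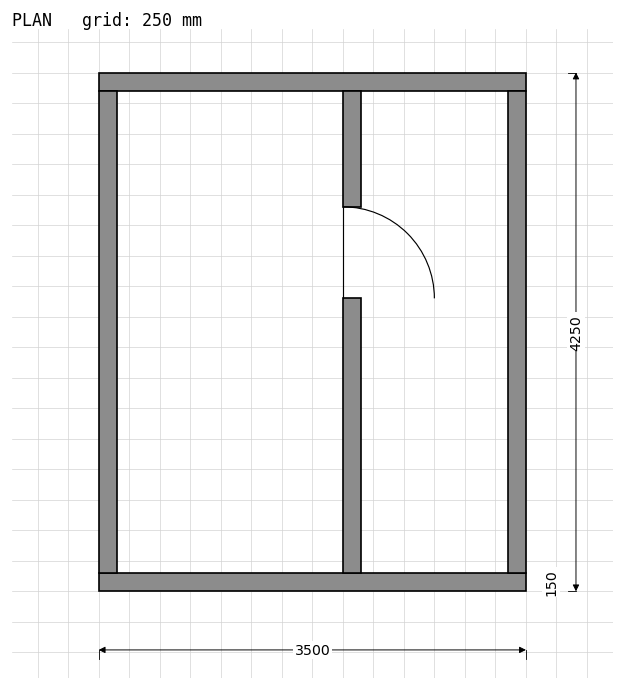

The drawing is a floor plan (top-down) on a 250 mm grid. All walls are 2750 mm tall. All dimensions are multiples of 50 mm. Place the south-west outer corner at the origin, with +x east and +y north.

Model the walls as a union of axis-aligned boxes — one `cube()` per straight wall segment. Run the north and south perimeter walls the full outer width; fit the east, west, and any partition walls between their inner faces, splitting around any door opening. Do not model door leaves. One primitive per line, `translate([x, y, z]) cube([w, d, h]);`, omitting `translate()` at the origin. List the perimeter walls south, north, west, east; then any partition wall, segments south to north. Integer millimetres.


cube([3500, 150, 2750]);
translate([0, 4100, 0]) cube([3500, 150, 2750]);
translate([0, 150, 0]) cube([150, 3950, 2750]);
translate([3350, 150, 0]) cube([150, 3950, 2750]);
translate([2000, 150, 0]) cube([150, 2250, 2750]);
translate([2000, 3150, 0]) cube([150, 950, 2750]);
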